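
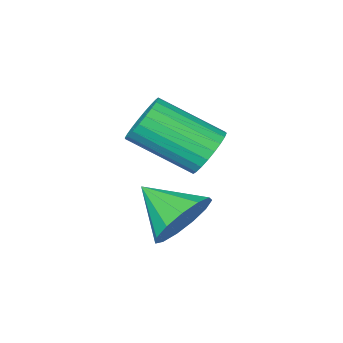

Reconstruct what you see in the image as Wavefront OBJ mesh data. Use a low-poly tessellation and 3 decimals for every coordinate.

v -4.402 1.171 3.372
v -4.01 1.652 3.527
v -3.046 0.591 4.383
v -3.438 0.109 4.228
v -4.172 1.658 3.717
v -3.208 0.597 4.573
v -4.369 1.59 3.854
v -3.405 0.528 4.711
v -4.571 1.458 3.918
v -3.607 0.396 4.774
v -4.747 1.282 3.899
v -3.784 0.221 4.755
v -4.871 1.09 3.799
v -3.907 0.028 4.656
v -4.924 0.909 3.635
v -3.96 -0.152 4.491
v -4.896 0.769 3.43
v -3.933 -0.293 4.286
v -4.794 0.689 3.217
v -3.83 -0.372 4.073
v -4.632 0.683 3.027
v -3.668 -0.378 3.883
v -4.435 0.752 2.889
v -3.471 -0.31 3.746
v -4.233 0.884 2.826
v -3.269 -0.178 3.682
v -4.056 1.059 2.845
v -3.093 -0.002 3.701
v -3.933 1.252 2.944
v -2.969 0.19 3.801
v -3.88 1.432 3.109
v -2.916 0.371 3.965
v -3.907 1.573 3.314
v -2.944 0.511 4.17
v -3.334 1.762 2.018
v -2.986 2.207 2.598
v -3.006 0.718 2.622
v -3.419 2.145 2.726
v -3.826 1.961 2.63
v -4.076 1.714 2.339
v -4.091 1.482 1.946
v -3.866 1.339 1.576
v -3.472 1.33 1.346
v -3.034 1.458 1.33
v -2.691 1.683 1.531
v -2.553 1.932 1.888
v -2.663 2.128 2.285
f 2 1 5
f 2 5 3
f 3 5 6
f 3 6 4
f 5 1 7
f 5 7 6
f 6 7 8
f 6 8 4
f 7 1 9
f 7 9 8
f 8 9 10
f 8 10 4
f 9 1 11
f 9 11 10
f 10 11 12
f 10 12 4
f 11 1 13
f 11 13 12
f 12 13 14
f 12 14 4
f 13 1 15
f 13 15 14
f 14 15 16
f 14 16 4
f 15 1 17
f 15 17 16
f 16 17 18
f 16 18 4
f 17 1 19
f 17 19 18
f 18 19 20
f 18 20 4
f 19 1 21
f 19 21 20
f 20 21 22
f 20 22 4
f 21 1 23
f 21 23 22
f 22 23 24
f 22 24 4
f 23 1 25
f 23 25 24
f 24 25 26
f 24 26 4
f 25 1 27
f 25 27 26
f 26 27 28
f 26 28 4
f 27 1 29
f 27 29 28
f 28 29 30
f 28 30 4
f 29 1 31
f 29 31 30
f 30 31 32
f 30 32 4
f 31 1 33
f 31 33 32
f 32 33 34
f 32 34 4
f 33 1 2
f 33 2 34
f 34 2 3
f 34 3 4
f 36 35 38
f 36 38 37
f 38 35 39
f 38 39 37
f 39 35 40
f 39 40 37
f 40 35 41
f 40 41 37
f 41 35 42
f 41 42 37
f 42 35 43
f 42 43 37
f 43 35 44
f 43 44 37
f 44 35 45
f 44 45 37
f 45 35 46
f 45 46 37
f 46 35 47
f 46 47 37
f 47 35 36
f 47 36 37



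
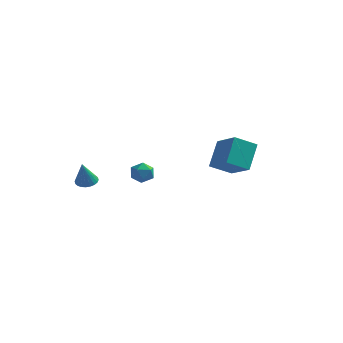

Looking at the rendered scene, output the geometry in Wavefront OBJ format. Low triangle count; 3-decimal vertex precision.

v 4.096 -0.327 2.058
v 4.034 0.785 3.408
v 2.743 0.547 1.276
v 2.681 1.659 2.627
v 4.979 0.481 1.433
v 4.917 1.593 2.784
v 3.626 1.355 0.652
v 3.564 2.467 2.002
v -2.971 -1.842 0.128
v -2.362 -1.825 0.099
v -2.889 -2.438 1.492
v -2.41 -1.612 0.195
v -2.543 -1.435 0.281
v -2.742 -1.319 0.343
v -2.975 -1.283 0.373
v -3.208 -1.332 0.366
v -3.405 -1.459 0.322
v -3.535 -1.644 0.249
v -3.58 -1.859 0.158
v -3.532 -2.072 0.062
v -3.399 -2.249 -0.024
v -3.201 -2.365 -0.086
v -2.967 -2.401 -0.116
v -2.734 -2.352 -0.109
v -2.538 -2.225 -0.065
v -2.407 -2.04 0.008
v -3.284 3.93 -1.575
v -2.666 4.343 -1.638
v -2.714 3.197 -0.802
v -2.096 3.61 -0.865
v -2.697 3.888 -0.52
v -3.049 4.341 -0.997
v -2.331 3.199 -1.443
v -2.683 3.652 -1.92
v -2.077 3.892 -1.556
v -2.303 4.317 -0.986
v -3.077 3.223 -1.454
v -3.303 3.648 -0.884
f 2 4 1
f 5 2 1
f 1 4 3
f 3 5 1
f 2 8 4
f 6 2 5
f 6 8 2
f 4 8 3
f 7 5 3
f 3 8 7
f 7 6 5
f 8 6 7
f 10 9 12
f 10 12 11
f 12 9 13
f 12 13 11
f 13 9 14
f 13 14 11
f 14 9 15
f 14 15 11
f 15 9 16
f 15 16 11
f 16 9 17
f 16 17 11
f 17 9 18
f 17 18 11
f 18 9 19
f 18 19 11
f 19 9 20
f 19 20 11
f 20 9 21
f 20 21 11
f 21 9 22
f 21 22 11
f 22 9 23
f 22 23 11
f 23 9 24
f 23 24 11
f 24 9 25
f 24 25 11
f 25 9 26
f 25 26 11
f 26 9 10
f 26 10 11
f 27 38 32
f 27 32 28
f 27 28 34
f 27 34 37
f 27 37 38
f 28 32 36
f 32 38 31
f 38 37 29
f 37 34 33
f 34 28 35
f 30 36 31
f 30 31 29
f 30 29 33
f 30 33 35
f 30 35 36
f 31 36 32
f 29 31 38
f 33 29 37
f 35 33 34
f 36 35 28



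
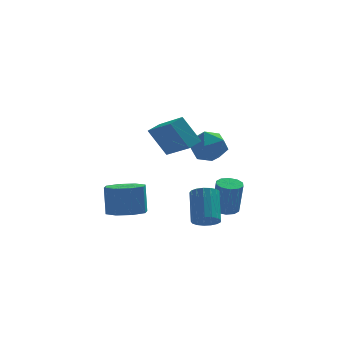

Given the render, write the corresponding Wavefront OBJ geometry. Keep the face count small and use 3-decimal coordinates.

v 2.003 0.928 -4.908
v 2.385 0.321 -5.042
v 2.559 0.004 -3.105
v 2.177 0.612 -2.972
v 2.676 0.665 -5.012
v 2.85 0.348 -3.075
v 2.71 1.109 -4.942
v 2.883 0.793 -3.005
v 2.473 1.485 -4.86
v 2.647 1.168 -2.923
v 2.057 1.647 -4.796
v 2.231 1.331 -2.859
v 1.621 1.536 -4.775
v 1.795 1.219 -2.838
v 1.33 1.192 -4.805
v 1.504 0.875 -2.868
v 1.297 0.747 -4.875
v 1.47 0.431 -2.938
v 1.533 0.372 -4.957
v 1.707 0.055 -3.02
v 1.949 0.209 -5.021
v 2.123 -0.107 -3.084
v 0.656 -2.27 -4.405
v 1.384 -2.442 -4.27
v 1.452 -1.022 -2.821
v 0.724 -0.85 -2.955
v 1.402 -2.183 -4.525
v 1.469 -0.763 -3.075
v 1.248 -1.943 -4.752
v 1.316 -0.524 -3.302
v 0.959 -1.779 -4.9
v 1.027 -0.359 -3.45
v 0.601 -1.727 -4.934
v 0.668 -0.307 -3.484
v 0.255 -1.799 -4.847
v 0.323 -0.38 -3.397
v 0.001 -1.979 -4.659
v 0.069 -0.56 -3.209
v -0.102 -2.226 -4.412
v -0.035 -0.807 -2.963
v -0.032 -2.483 -4.164
v 0.035 -1.063 -2.715
v 0.195 -2.691 -3.971
v 0.263 -1.271 -2.522
v 0.529 -2.802 -3.878
v 0.596 -1.383 -2.428
v 0.891 -2.792 -3.905
v 0.959 -1.372 -2.455
v 1.2 -2.662 -4.046
v 1.267 -1.242 -2.597
v -3.362 -3.042 -3.312
v -2.783 -2.173 -3.496
v -2.839 -1.789 -1.851
v -3.418 -2.658 -1.668
v -3.58 -2.034 -3.555
v -3.636 -1.649 -1.911
v -4.25 -2.485 -3.473
v -4.305 -2.1 -1.828
v -4.399 -3.262 -3.296
v -4.454 -2.878 -1.651
v -3.941 -3.911 -3.129
v -3.997 -3.527 -1.484
v -3.144 -4.051 -3.069
v -3.2 -3.666 -1.425
v -2.475 -3.6 -3.152
v -2.53 -3.215 -1.507
v -2.326 -2.822 -3.329
v -2.381 -2.438 -1.684
v -0.412 -4.759 1.605
v -1.294 -4.381 3.104
v -1.406 -3.308 0.654
v -2.288 -2.93 2.153
v 0.208 -4.19 1.827
v -0.674 -3.812 3.326
v -0.786 -2.739 0.876
v -1.668 -2.361 2.375
v 0.302 -1.413 1.219
v 1.358 -1.676 1.406
v 0.142 -2.824 0.134
v 1.198 -3.087 0.321
v 0.452 -3.191 1.128
v 0.551 -2.32 1.799
v 0.949 -2.18 -0.259
v 1.048 -1.309 0.412
v 1.758 -2.15 0.493
v 1.451 -2.775 1.35
v 0.049 -1.725 0.19
v -0.258 -2.35 1.047
f 2 1 5
f 2 5 3
f 3 5 6
f 3 6 4
f 5 1 7
f 5 7 6
f 6 7 8
f 6 8 4
f 7 1 9
f 7 9 8
f 8 9 10
f 8 10 4
f 9 1 11
f 9 11 10
f 10 11 12
f 10 12 4
f 11 1 13
f 11 13 12
f 12 13 14
f 12 14 4
f 13 1 15
f 13 15 14
f 14 15 16
f 14 16 4
f 15 1 17
f 15 17 16
f 16 17 18
f 16 18 4
f 17 1 19
f 17 19 18
f 18 19 20
f 18 20 4
f 19 1 21
f 19 21 20
f 20 21 22
f 20 22 4
f 21 1 2
f 21 2 22
f 22 2 3
f 22 3 4
f 24 23 27
f 24 27 25
f 25 27 28
f 25 28 26
f 27 23 29
f 27 29 28
f 28 29 30
f 28 30 26
f 29 23 31
f 29 31 30
f 30 31 32
f 30 32 26
f 31 23 33
f 31 33 32
f 32 33 34
f 32 34 26
f 33 23 35
f 33 35 34
f 34 35 36
f 34 36 26
f 35 23 37
f 35 37 36
f 36 37 38
f 36 38 26
f 37 23 39
f 37 39 38
f 38 39 40
f 38 40 26
f 39 23 41
f 39 41 40
f 40 41 42
f 40 42 26
f 41 23 43
f 41 43 42
f 42 43 44
f 42 44 26
f 43 23 45
f 43 45 44
f 44 45 46
f 44 46 26
f 45 23 47
f 45 47 46
f 46 47 48
f 46 48 26
f 47 23 49
f 47 49 48
f 48 49 50
f 48 50 26
f 49 23 24
f 49 24 50
f 50 24 25
f 50 25 26
f 52 51 55
f 52 55 53
f 53 55 56
f 53 56 54
f 55 51 57
f 55 57 56
f 56 57 58
f 56 58 54
f 57 51 59
f 57 59 58
f 58 59 60
f 58 60 54
f 59 51 61
f 59 61 60
f 60 61 62
f 60 62 54
f 61 51 63
f 61 63 62
f 62 63 64
f 62 64 54
f 63 51 65
f 63 65 64
f 64 65 66
f 64 66 54
f 65 51 67
f 65 67 66
f 66 67 68
f 66 68 54
f 67 51 52
f 67 52 68
f 68 52 53
f 68 53 54
f 70 72 69
f 73 70 69
f 69 72 71
f 71 73 69
f 70 76 72
f 74 70 73
f 74 76 70
f 72 76 71
f 75 73 71
f 71 76 75
f 75 74 73
f 76 74 75
f 77 88 82
f 77 82 78
f 77 78 84
f 77 84 87
f 77 87 88
f 78 82 86
f 82 88 81
f 88 87 79
f 87 84 83
f 84 78 85
f 80 86 81
f 80 81 79
f 80 79 83
f 80 83 85
f 80 85 86
f 81 86 82
f 79 81 88
f 83 79 87
f 85 83 84
f 86 85 78



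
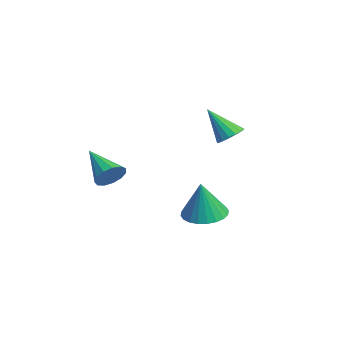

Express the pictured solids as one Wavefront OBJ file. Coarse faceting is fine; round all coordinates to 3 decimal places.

v -0.276 3.347 0.419
v 0.148 3.653 0.789
v -0.824 2.533 1.721
v -0.1 3.833 0.797
v -0.388 3.901 0.719
v -0.651 3.843 0.571
v -0.827 3.671 0.389
v -0.877 3.424 0.214
v -0.789 3.16 0.086
v -0.584 2.939 0.034
v -0.308 2.811 0.071
v -0.025 2.806 0.187
v 0.201 2.925 0.356
v 0.318 3.14 0.54
v 0.298 3.403 0.696
v 3.089 1.478 -2.213
v 3.802 2.025 -2.265
v 3.391 1.242 -0.567
v 3.546 2.253 -2.186
v 3.221 2.362 -2.111
v 2.876 2.337 -2.051
v 2.563 2.181 -2.016
v 2.331 1.918 -2.011
v 2.214 1.588 -2.037
v 2.23 1.241 -2.089
v 2.377 0.93 -2.161
v 2.632 0.703 -2.24
v 2.957 0.593 -2.315
v 3.302 0.619 -2.375
v 3.615 0.774 -2.41
v 3.848 1.037 -2.415
v 3.965 1.367 -2.389
v 3.949 1.714 -2.337
v 1.631 -1.778 -0.579
v 2.047 -2.119 -0.163
v 0.289 -2.342 0.299
v 2.001 -1.772 -0.009
v 1.839 -1.426 -0.035
v 1.61 -1.192 -0.234
v 1.388 -1.144 -0.543
v 1.243 -1.297 -0.863
v 1.221 -1.603 -1.093
v 1.33 -1.964 -1.159
v 1.534 -2.266 -1.042
v 1.769 -2.413 -0.777
v 1.96 -2.359 -0.449
f 2 1 4
f 2 4 3
f 4 1 5
f 4 5 3
f 5 1 6
f 5 6 3
f 6 1 7
f 6 7 3
f 7 1 8
f 7 8 3
f 8 1 9
f 8 9 3
f 9 1 10
f 9 10 3
f 10 1 11
f 10 11 3
f 11 1 12
f 11 12 3
f 12 1 13
f 12 13 3
f 13 1 14
f 13 14 3
f 14 1 15
f 14 15 3
f 15 1 2
f 15 2 3
f 17 16 19
f 17 19 18
f 19 16 20
f 19 20 18
f 20 16 21
f 20 21 18
f 21 16 22
f 21 22 18
f 22 16 23
f 22 23 18
f 23 16 24
f 23 24 18
f 24 16 25
f 24 25 18
f 25 16 26
f 25 26 18
f 26 16 27
f 26 27 18
f 27 16 28
f 27 28 18
f 28 16 29
f 28 29 18
f 29 16 30
f 29 30 18
f 30 16 31
f 30 31 18
f 31 16 32
f 31 32 18
f 32 16 33
f 32 33 18
f 33 16 17
f 33 17 18
f 35 34 37
f 35 37 36
f 37 34 38
f 37 38 36
f 38 34 39
f 38 39 36
f 39 34 40
f 39 40 36
f 40 34 41
f 40 41 36
f 41 34 42
f 41 42 36
f 42 34 43
f 42 43 36
f 43 34 44
f 43 44 36
f 44 34 45
f 44 45 36
f 45 34 46
f 45 46 36
f 46 34 35
f 46 35 36



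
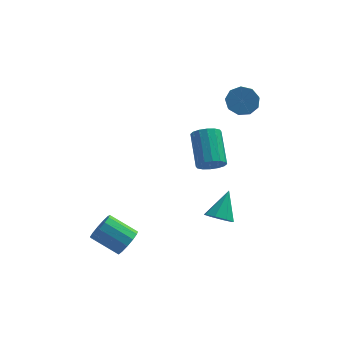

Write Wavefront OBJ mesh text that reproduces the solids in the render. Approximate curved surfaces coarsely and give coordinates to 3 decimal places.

v 1.403 -0.41 -0.034
v 1.947 -0.501 0.227
v 1.721 0.82 1.155
v 1.177 0.91 0.894
v 2.005 -0.316 -0.022
v 1.78 1.005 0.906
v 1.902 -0.156 -0.275
v 1.677 1.165 0.654
v 1.666 -0.064 -0.462
v 1.44 1.256 0.466
v 1.359 -0.065 -0.535
v 1.133 1.255 0.393
v 1.063 -0.159 -0.474
v 0.838 1.162 0.454
v 0.859 -0.32 -0.295
v 0.633 1.001 0.633
v 0.8 -0.505 -0.046
v 0.575 0.816 0.882
v 0.903 -0.665 0.206
v 0.678 0.656 1.135
v 1.14 -0.756 0.394
v 0.914 0.564 1.322
v 1.447 -0.755 0.467
v 1.221 0.565 1.395
v 1.742 -0.662 0.406
v 1.517 0.659 1.334
v 1.712 -0.534 -3.129
v 2.012 -0.999 -2.829
v 2.108 0.354 -2.151
v 2.294 -0.773 -3.148
v 2.235 -0.407 -3.457
v 1.869 -0.116 -3.573
v 1.411 -0.069 -3.43
v 1.129 -0.295 -3.11
v 1.189 -0.661 -2.802
v 1.554 -0.953 -2.686
v 2.644 2.842 1.392
v 3.259 2.643 1.181
v 3.211 1.799 1.837
v 2.596 1.998 2.048
v 3.301 2.926 1.548
v 3.252 2.082 2.204
v 3.035 3.169 1.842
v 2.986 2.325 2.498
v 2.586 3.26 1.925
v 2.538 2.416 2.581
v 2.165 3.155 1.759
v 2.116 2.311 2.415
v 1.968 2.903 1.421
v 1.919 2.059 2.077
v 2.087 2.623 1.069
v 2.039 1.779 1.725
v 2.467 2.445 0.869
v 2.419 1.601 1.525
v 2.93 2.453 0.913
v 2.882 1.609 1.569
v -1.786 -2.105 -3.38
v -1.436 -2.11 -2.832
v -2.524 -1.761 -2.133
v -2.874 -1.755 -2.68
v -1.413 -1.77 -2.966
v -2.501 -1.421 -2.267
v -1.508 -1.536 -3.231
v -2.597 -1.187 -2.532
v -1.692 -1.483 -3.544
v -2.78 -1.134 -2.844
v -1.905 -1.627 -3.804
v -2.994 -1.278 -3.105
v -2.081 -1.923 -3.93
v -3.169 -1.574 -3.23
v -2.163 -2.276 -3.881
v -3.251 -1.927 -3.181
v -2.125 -2.575 -3.672
v -3.213 -2.226 -2.973
v -1.98 -2.725 -3.371
v -3.068 -2.376 -2.672
v -1.773 -2.678 -3.073
v -2.861 -2.328 -2.374
v -1.57 -2.448 -2.872
v -2.658 -2.099 -2.173
f 2 1 5
f 2 5 3
f 3 5 6
f 3 6 4
f 5 1 7
f 5 7 6
f 6 7 8
f 6 8 4
f 7 1 9
f 7 9 8
f 8 9 10
f 8 10 4
f 9 1 11
f 9 11 10
f 10 11 12
f 10 12 4
f 11 1 13
f 11 13 12
f 12 13 14
f 12 14 4
f 13 1 15
f 13 15 14
f 14 15 16
f 14 16 4
f 15 1 17
f 15 17 16
f 16 17 18
f 16 18 4
f 17 1 19
f 17 19 18
f 18 19 20
f 18 20 4
f 19 1 21
f 19 21 20
f 20 21 22
f 20 22 4
f 21 1 23
f 21 23 22
f 22 23 24
f 22 24 4
f 23 1 25
f 23 25 24
f 24 25 26
f 24 26 4
f 25 1 2
f 25 2 26
f 26 2 3
f 26 3 4
f 28 27 30
f 28 30 29
f 30 27 31
f 30 31 29
f 31 27 32
f 31 32 29
f 32 27 33
f 32 33 29
f 33 27 34
f 33 34 29
f 34 27 35
f 34 35 29
f 35 27 36
f 35 36 29
f 36 27 28
f 36 28 29
f 38 37 41
f 38 41 39
f 39 41 42
f 39 42 40
f 41 37 43
f 41 43 42
f 42 43 44
f 42 44 40
f 43 37 45
f 43 45 44
f 44 45 46
f 44 46 40
f 45 37 47
f 45 47 46
f 46 47 48
f 46 48 40
f 47 37 49
f 47 49 48
f 48 49 50
f 48 50 40
f 49 37 51
f 49 51 50
f 50 51 52
f 50 52 40
f 51 37 53
f 51 53 52
f 52 53 54
f 52 54 40
f 53 37 55
f 53 55 54
f 54 55 56
f 54 56 40
f 55 37 38
f 55 38 56
f 56 38 39
f 56 39 40
f 58 57 61
f 58 61 59
f 59 61 62
f 59 62 60
f 61 57 63
f 61 63 62
f 62 63 64
f 62 64 60
f 63 57 65
f 63 65 64
f 64 65 66
f 64 66 60
f 65 57 67
f 65 67 66
f 66 67 68
f 66 68 60
f 67 57 69
f 67 69 68
f 68 69 70
f 68 70 60
f 69 57 71
f 69 71 70
f 70 71 72
f 70 72 60
f 71 57 73
f 71 73 72
f 72 73 74
f 72 74 60
f 73 57 75
f 73 75 74
f 74 75 76
f 74 76 60
f 75 57 77
f 75 77 76
f 76 77 78
f 76 78 60
f 77 57 79
f 77 79 78
f 78 79 80
f 78 80 60
f 79 57 58
f 79 58 80
f 80 58 59
f 80 59 60



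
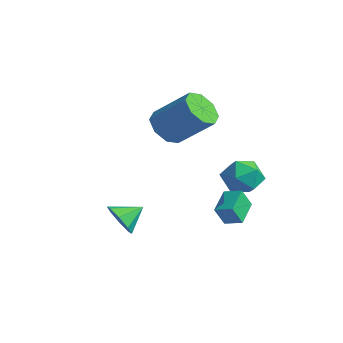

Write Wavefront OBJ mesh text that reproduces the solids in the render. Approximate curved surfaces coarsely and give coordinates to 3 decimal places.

v 0.559 1.218 -1.05
v 1.184 1.33 -1.834
v 0.236 -0.31 -1.526
v 0.861 -0.198 -2.31
v 1.23 -0.235 -1.371
v 1.43 0.71 -1.077
v -0.01 0.31 -2.283
v 0.19 1.255 -1.989
v 0.833 0.769 -2.596
v 1.599 0.432 -2.033
v -0.179 0.588 -1.327
v 0.587 0.251 -0.764
v -0.974 -4.421 -3.487
v -0.401 -4.819 -2.967
v -0.766 -3.399 -2.933
v -0.119 -4.577 -3.52
v -0.338 -4.244 -4.053
v -0.929 -4.014 -4.254
v -1.547 -4.022 -4.006
v -1.829 -4.264 -3.454
v -1.611 -4.597 -2.921
v -1.019 -4.828 -2.719
v 1.869 -1.252 -3.423
v 1.83 -1.737 -2.526
v 1.187 -0.277 -2.926
v 1.147 -0.761 -2.029
v 2.573 -0.879 -3.191
v 2.533 -1.363 -2.294
v 1.89 0.097 -2.694
v 1.851 -0.388 -1.797
v -3.526 -0.36 -0.139
v -2.78 -0.84 -0.579
v -1.388 0.04 0.819
v -2.134 0.52 1.259
v -2.906 -0.157 -0.884
v -1.514 0.722 0.514
v -3.395 0.407 -0.752
v -2.003 1.286 0.646
v -3.96 0.522 -0.261
v -2.568 1.401 1.137
v -4.272 0.12 0.301
v -2.88 1 1.699
v -4.146 -0.562 0.606
v -2.754 0.317 2.004
v -3.657 -1.126 0.474
v -2.265 -0.247 1.872
v -3.092 -1.241 -0.017
v -1.7 -0.362 1.381
f 1 12 6
f 1 6 2
f 1 2 8
f 1 8 11
f 1 11 12
f 2 6 10
f 6 12 5
f 12 11 3
f 11 8 7
f 8 2 9
f 4 10 5
f 4 5 3
f 4 3 7
f 4 7 9
f 4 9 10
f 5 10 6
f 3 5 12
f 7 3 11
f 9 7 8
f 10 9 2
f 14 13 16
f 14 16 15
f 16 13 17
f 16 17 15
f 17 13 18
f 17 18 15
f 18 13 19
f 18 19 15
f 19 13 20
f 19 20 15
f 20 13 21
f 20 21 15
f 21 13 22
f 21 22 15
f 22 13 14
f 22 14 15
f 24 26 23
f 27 24 23
f 23 26 25
f 25 27 23
f 24 30 26
f 28 24 27
f 28 30 24
f 26 30 25
f 29 27 25
f 25 30 29
f 29 28 27
f 30 28 29
f 32 31 35
f 32 35 33
f 33 35 36
f 33 36 34
f 35 31 37
f 35 37 36
f 36 37 38
f 36 38 34
f 37 31 39
f 37 39 38
f 38 39 40
f 38 40 34
f 39 31 41
f 39 41 40
f 40 41 42
f 40 42 34
f 41 31 43
f 41 43 42
f 42 43 44
f 42 44 34
f 43 31 45
f 43 45 44
f 44 45 46
f 44 46 34
f 45 31 47
f 45 47 46
f 46 47 48
f 46 48 34
f 47 31 32
f 47 32 48
f 48 32 33
f 48 33 34



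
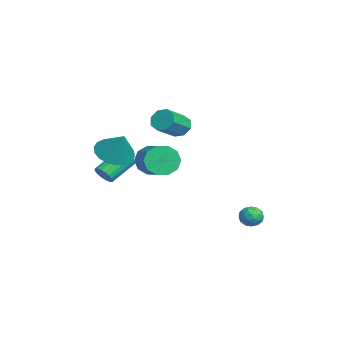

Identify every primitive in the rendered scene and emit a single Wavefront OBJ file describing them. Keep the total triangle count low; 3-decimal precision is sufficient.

v 2.029 -2.843 2.883
v 2.743 -2.382 2.301
v 2.811 -2.417 4.177
v 2.439 -2.047 2.374
v 2.054 -1.869 2.548
v 1.664 -1.884 2.788
v 1.347 -2.089 3.048
v 1.164 -2.443 3.274
v 1.153 -2.877 3.423
v 1.316 -3.303 3.466
v 1.619 -3.639 3.392
v 2.005 -3.816 3.218
v 2.395 -3.801 2.978
v 2.712 -3.596 2.719
v 2.895 -3.242 2.492
v 2.906 -2.809 2.343
v -1.771 0.678 3.139
v -1.52 0.418 2.516
v -0.518 -0.537 3.319
v -0.769 -0.278 3.941
v -1.238 0.859 2.689
v -0.236 -0.096 3.492
v -1.269 1.194 3.126
v -0.267 0.238 3.929
v -1.594 1.226 3.57
v -0.592 0.271 4.373
v -2.022 0.937 3.761
v -1.02 -0.018 4.564
v -2.304 0.496 3.588
v -1.302 -0.459 4.391
v -2.273 0.162 3.151
v -1.271 -0.794 3.954
v -1.948 0.129 2.707
v -0.946 -0.826 3.51
v -1.256 -0.706 1.025
v -0.894 -1.028 0.197
v 0.658 -0.696 0.746
v 0.296 -0.374 1.575
v -0.998 -0.446 0.138
v 0.555 -0.115 0.687
v -1.2 0.036 0.418
v 0.353 0.367 0.968
v -1.424 0.235 0.931
v 0.129 0.566 1.48
v -1.583 0.074 1.479
v -0.031 0.406 2.028
v -1.618 -0.384 1.854
v -0.066 -0.052 2.403
v -1.515 -0.965 1.913
v 0.038 -0.634 2.462
v -1.313 -1.447 1.632
v 0.24 -1.116 2.182
v -1.089 -1.646 1.12
v 0.464 -1.315 1.669
v -0.929 -1.486 0.572
v 0.623 -1.154 1.121
v 0.676 -3.281 0.834
v 1.151 -2.919 0.776
v 0.359 -1.737 1.669
v -0.116 -2.099 1.726
v 1.003 -2.857 0.563
v 0.211 -1.675 1.455
v 0.791 -2.879 0.403
v -0.002 -1.697 1.295
v 0.555 -2.981 0.329
v -0.237 -1.799 1.221
v 0.344 -3.142 0.354
v -0.449 -1.96 1.246
v 0.198 -3.331 0.475
v -0.594 -2.148 1.367
v 0.147 -3.51 0.667
v -0.645 -2.327 1.559
v 0.201 -3.643 0.891
v -0.591 -2.461 1.784
v 0.349 -3.705 1.105
v -0.443 -2.523 1.997
v 0.562 -3.683 1.265
v -0.231 -2.501 2.157
v 0.797 -3.581 1.339
v 0.005 -2.399 2.231
v 1.009 -3.42 1.314
v 0.216 -2.238 2.206
v 1.154 -3.232 1.193
v 0.362 -2.049 2.085
v 1.205 -3.053 1.001
v 0.413 -1.87 1.893
v 1.371 3.707 -1.811
v 1.745 4.005 -2.269
v 2.235 3.575 -1.191
v 2.609 3.873 -1.649
v 2.163 4.223 -1.306
v 1.629 4.305 -1.69
v 2.351 3.275 -1.77
v 1.817 3.357 -2.154
v 2.351 3.738 -2.244
v 2.235 4.324 -1.957
v 1.745 3.256 -1.503
v 1.629 3.842 -1.216
v 1.482 3.868 -2.095
v 2.498 3.712 -1.365
v 2.236 3.918 -1.164
v 2.456 4.093 -1.433
v 1.414 4.044 -1.754
v 1.634 4.219 -2.023
v 1.88 4.347 -1.457
v 2.346 3.361 -1.437
v 2.566 3.536 -1.706
v 1.524 3.487 -2.027
v 1.744 3.662 -2.296
v 2.1 3.233 -2.003
v 2.058 3.886 -2.349
v 2.566 3.808 -1.984
v 2.414 3.457 -2.056
v 2.1 3.505 -2.281
v 1.99 4.231 -2.18
v 2.498 4.153 -1.816
v 2.236 4.358 -1.614
v 1.922 4.407 -1.84
v 2.346 4.073 -2.165
v 1.482 3.427 -1.644
v 1.99 3.349 -1.28
v 2.058 3.173 -1.62
v 1.744 3.222 -1.846
v 1.414 3.772 -1.476
v 1.922 3.694 -1.111
v 1.88 4.075 -1.179
v 1.566 4.123 -1.404
v 1.634 3.507 -1.295
f 2 1 4
f 2 4 3
f 4 1 5
f 4 5 3
f 5 1 6
f 5 6 3
f 6 1 7
f 6 7 3
f 7 1 8
f 7 8 3
f 8 1 9
f 8 9 3
f 9 1 10
f 9 10 3
f 10 1 11
f 10 11 3
f 11 1 12
f 11 12 3
f 12 1 13
f 12 13 3
f 13 1 14
f 13 14 3
f 14 1 15
f 14 15 3
f 15 1 16
f 15 16 3
f 16 1 2
f 16 2 3
f 18 17 21
f 18 21 19
f 19 21 22
f 19 22 20
f 21 17 23
f 21 23 22
f 22 23 24
f 22 24 20
f 23 17 25
f 23 25 24
f 24 25 26
f 24 26 20
f 25 17 27
f 25 27 26
f 26 27 28
f 26 28 20
f 27 17 29
f 27 29 28
f 28 29 30
f 28 30 20
f 29 17 31
f 29 31 30
f 30 31 32
f 30 32 20
f 31 17 33
f 31 33 32
f 32 33 34
f 32 34 20
f 33 17 18
f 33 18 34
f 34 18 19
f 34 19 20
f 36 35 39
f 36 39 37
f 37 39 40
f 37 40 38
f 39 35 41
f 39 41 40
f 40 41 42
f 40 42 38
f 41 35 43
f 41 43 42
f 42 43 44
f 42 44 38
f 43 35 45
f 43 45 44
f 44 45 46
f 44 46 38
f 45 35 47
f 45 47 46
f 46 47 48
f 46 48 38
f 47 35 49
f 47 49 48
f 48 49 50
f 48 50 38
f 49 35 51
f 49 51 50
f 50 51 52
f 50 52 38
f 51 35 53
f 51 53 52
f 52 53 54
f 52 54 38
f 53 35 55
f 53 55 54
f 54 55 56
f 54 56 38
f 55 35 36
f 55 36 56
f 56 36 37
f 56 37 38
f 58 57 61
f 58 61 59
f 59 61 62
f 59 62 60
f 61 57 63
f 61 63 62
f 62 63 64
f 62 64 60
f 63 57 65
f 63 65 64
f 64 65 66
f 64 66 60
f 65 57 67
f 65 67 66
f 66 67 68
f 66 68 60
f 67 57 69
f 67 69 68
f 68 69 70
f 68 70 60
f 69 57 71
f 69 71 70
f 70 71 72
f 70 72 60
f 71 57 73
f 71 73 72
f 72 73 74
f 72 74 60
f 73 57 75
f 73 75 74
f 74 75 76
f 74 76 60
f 75 57 77
f 75 77 76
f 76 77 78
f 76 78 60
f 77 57 79
f 77 79 78
f 78 79 80
f 78 80 60
f 79 57 81
f 79 81 80
f 80 81 82
f 80 82 60
f 81 57 83
f 81 83 82
f 82 83 84
f 82 84 60
f 83 57 85
f 83 85 84
f 84 85 86
f 84 86 60
f 85 57 58
f 85 58 86
f 86 58 59
f 86 59 60
f 87 124 103
f 124 98 127
f 103 127 92
f 124 127 103
f 87 103 99
f 103 92 104
f 99 104 88
f 103 104 99
f 87 99 108
f 99 88 109
f 108 109 94
f 99 109 108
f 87 108 120
f 108 94 123
f 120 123 97
f 108 123 120
f 87 120 124
f 120 97 128
f 124 128 98
f 120 128 124
f 88 104 115
f 104 92 118
f 115 118 96
f 104 118 115
f 92 127 105
f 127 98 126
f 105 126 91
f 127 126 105
f 98 128 125
f 128 97 121
f 125 121 89
f 128 121 125
f 97 123 122
f 123 94 110
f 122 110 93
f 123 110 122
f 94 109 114
f 109 88 111
f 114 111 95
f 109 111 114
f 90 116 102
f 116 96 117
f 102 117 91
f 116 117 102
f 90 102 100
f 102 91 101
f 100 101 89
f 102 101 100
f 90 100 107
f 100 89 106
f 107 106 93
f 100 106 107
f 90 107 112
f 107 93 113
f 112 113 95
f 107 113 112
f 90 112 116
f 112 95 119
f 116 119 96
f 112 119 116
f 91 117 105
f 117 96 118
f 105 118 92
f 117 118 105
f 89 101 125
f 101 91 126
f 125 126 98
f 101 126 125
f 93 106 122
f 106 89 121
f 122 121 97
f 106 121 122
f 95 113 114
f 113 93 110
f 114 110 94
f 113 110 114
f 96 119 115
f 119 95 111
f 115 111 88
f 119 111 115



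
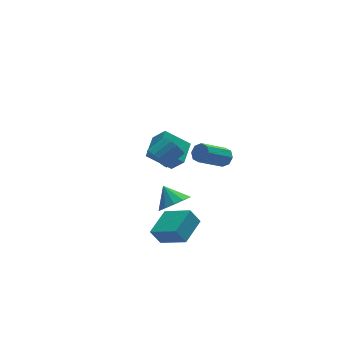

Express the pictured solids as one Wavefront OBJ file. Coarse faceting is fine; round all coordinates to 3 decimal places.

v -2.836 -2.771 -2.579
v -1.881 -4.262 -1.648
v -1.428 -1.582 -2.119
v -0.473 -3.072 -1.187
v -2.307 -3.028 -3.533
v -1.352 -4.518 -2.601
v -0.899 -1.838 -3.072
v 0.056 -3.329 -2.141
v -0.554 -0.985 -2.191
v 0.424 -0.574 -2.334
v -0.846 0.045 -1.229
v 0.065 -0.302 -2.735
v -0.49 -0.247 -2.963
v -1.066 -0.426 -2.946
v -1.479 -0.783 -2.689
v -1.598 -1.204 -2.275
v -1.385 -1.556 -1.833
v -0.909 -1.726 -1.505
v -0.32 -1.662 -1.395
v 0.195 -1.382 -1.538
v 0.472 -0.977 -1.888
v 2.672 -0.73 0.835
v 2.927 -0.338 1.315
v 1.222 -0.738 2.545
v 0.968 -1.13 2.065
v 2.629 -0.079 0.987
v 0.925 -0.479 2.217
v 2.357 -0.201 0.57
v 0.653 -0.601 1.8
v 2.27 -0.633 0.308
v 0.565 -1.033 1.538
v 2.418 -1.122 0.355
v 0.713 -1.522 1.585
v 2.715 -1.381 0.683
v 1.011 -1.781 1.913
v 2.987 -1.259 1.1
v 1.283 -1.659 2.33
v 3.075 -0.827 1.362
v 1.37 -1.227 2.592
v -0.335 3.994 -1.555
v 0.17 3.235 -0.546
v 0.657 5.299 -1.07
v 1.162 4.54 -0.061
v 1.078 3.36 -2.739
v 1.583 2.601 -1.73
v 2.07 4.665 -2.254
v 2.575 3.906 -1.245
v -1.564 -0.756 2.012
v -1.14 -0.998 1.353
v 0.067 -0.727 2.029
v -0.356 -0.484 2.688
v -1.193 -0.614 1.294
v 0.014 -0.343 1.97
v -1.331 -0.262 1.4
v -0.124 0.009 2.076
v -1.523 -0.023 1.645
v -0.316 0.248 2.322
v -1.724 0.048 1.975
v -0.516 0.319 2.651
v -1.888 -0.065 2.313
v -0.681 0.206 2.99
v -1.977 -0.337 2.582
v -0.77 -0.065 3.259
v -1.972 -0.704 2.721
v -0.765 -0.432 3.397
v -1.874 -1.083 2.697
v -0.667 -0.811 3.373
v -1.704 -1.387 2.516
v -0.497 -1.116 3.192
v -1.502 -1.547 2.22
v -0.295 -1.275 2.896
v -1.314 -1.525 1.876
v -0.107 -1.254 2.552
v -1.184 -1.327 1.563
v 0.024 -1.056 2.239
f 2 4 1
f 5 2 1
f 1 4 3
f 3 5 1
f 2 8 4
f 6 2 5
f 6 8 2
f 4 8 3
f 7 5 3
f 3 8 7
f 7 6 5
f 8 6 7
f 10 9 12
f 10 12 11
f 12 9 13
f 12 13 11
f 13 9 14
f 13 14 11
f 14 9 15
f 14 15 11
f 15 9 16
f 15 16 11
f 16 9 17
f 16 17 11
f 17 9 18
f 17 18 11
f 18 9 19
f 18 19 11
f 19 9 20
f 19 20 11
f 20 9 21
f 20 21 11
f 21 9 10
f 21 10 11
f 23 22 26
f 23 26 24
f 24 26 27
f 24 27 25
f 26 22 28
f 26 28 27
f 27 28 29
f 27 29 25
f 28 22 30
f 28 30 29
f 29 30 31
f 29 31 25
f 30 22 32
f 30 32 31
f 31 32 33
f 31 33 25
f 32 22 34
f 32 34 33
f 33 34 35
f 33 35 25
f 34 22 36
f 34 36 35
f 35 36 37
f 35 37 25
f 36 22 38
f 36 38 37
f 37 38 39
f 37 39 25
f 38 22 23
f 38 23 39
f 39 23 24
f 39 24 25
f 41 43 40
f 44 41 40
f 40 43 42
f 42 44 40
f 41 47 43
f 45 41 44
f 45 47 41
f 43 47 42
f 46 44 42
f 42 47 46
f 46 45 44
f 47 45 46
f 49 48 52
f 49 52 50
f 50 52 53
f 50 53 51
f 52 48 54
f 52 54 53
f 53 54 55
f 53 55 51
f 54 48 56
f 54 56 55
f 55 56 57
f 55 57 51
f 56 48 58
f 56 58 57
f 57 58 59
f 57 59 51
f 58 48 60
f 58 60 59
f 59 60 61
f 59 61 51
f 60 48 62
f 60 62 61
f 61 62 63
f 61 63 51
f 62 48 64
f 62 64 63
f 63 64 65
f 63 65 51
f 64 48 66
f 64 66 65
f 65 66 67
f 65 67 51
f 66 48 68
f 66 68 67
f 67 68 69
f 67 69 51
f 68 48 70
f 68 70 69
f 69 70 71
f 69 71 51
f 70 48 72
f 70 72 71
f 71 72 73
f 71 73 51
f 72 48 74
f 72 74 73
f 73 74 75
f 73 75 51
f 74 48 49
f 74 49 75
f 75 49 50
f 75 50 51



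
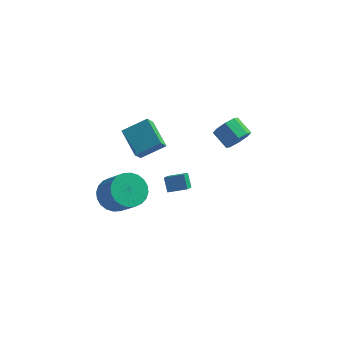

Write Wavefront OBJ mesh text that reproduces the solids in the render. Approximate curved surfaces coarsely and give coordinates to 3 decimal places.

v -2.755 -3.009 1.349
v -2.034 -3.363 0.642
v -1.044 -4.225 2.084
v -1.765 -3.871 2.791
v -1.87 -2.994 0.749
v -0.879 -3.856 2.191
v -1.84 -2.628 0.948
v -0.849 -3.49 2.389
v -1.949 -2.32 1.207
v -0.958 -3.182 2.648
v -2.181 -2.117 1.488
v -1.191 -2.979 2.93
v -2.501 -2.049 1.748
v -1.51 -2.911 3.19
v -2.859 -2.128 1.948
v -1.868 -2.99 3.389
v -3.202 -2.341 2.056
v -2.211 -3.203 3.497
v -3.476 -2.655 2.056
v -2.486 -3.517 3.498
v -3.641 -3.024 1.949
v -2.65 -3.886 3.391
v -3.671 -3.39 1.751
v -2.68 -4.252 3.192
v -3.562 -3.698 1.492
v -2.571 -4.56 2.933
v -3.329 -3.901 1.21
v -2.339 -4.763 2.652
v -3.01 -3.969 0.95
v -2.019 -4.831 2.392
v -2.652 -3.89 0.751
v -1.661 -4.752 2.192
v -2.309 -3.677 0.643
v -1.318 -4.539 2.084
v -0.451 -0.414 -0.564
v -0.753 0.138 0.149
v -0.375 0.358 -1.129
v -0.677 0.91 -0.417
v 0.617 -0.27 -0.223
v 0.315 0.282 0.489
v 0.693 0.502 -0.789
v 0.391 1.054 -0.076
v 3.154 1.108 3.282
v 3.618 1.103 3.97
v 2.771 1.747 4.546
v 2.306 1.752 3.858
v 3.742 1.602 3.596
v 2.895 2.246 4.172
v 3.522 1.811 3.038
v 2.675 2.455 3.614
v 3.086 1.608 2.623
v 2.239 2.252 3.199
v 2.689 1.113 2.594
v 1.842 1.757 3.17
v 2.565 0.614 2.968
v 1.718 1.258 3.544
v 2.785 0.405 3.526
v 1.938 1.049 4.102
v 3.221 0.608 3.941
v 2.374 1.252 4.517
v -2.495 2.242 -0.376
v -2.686 1.649 0.393
v -3.536 3.587 0.403
v -3.727 2.993 1.172
v -1.153 2.827 0.408
v -1.344 2.233 1.177
v -2.194 4.171 1.187
v -2.385 3.578 1.956
f 2 1 5
f 2 5 3
f 3 5 6
f 3 6 4
f 5 1 7
f 5 7 6
f 6 7 8
f 6 8 4
f 7 1 9
f 7 9 8
f 8 9 10
f 8 10 4
f 9 1 11
f 9 11 10
f 10 11 12
f 10 12 4
f 11 1 13
f 11 13 12
f 12 13 14
f 12 14 4
f 13 1 15
f 13 15 14
f 14 15 16
f 14 16 4
f 15 1 17
f 15 17 16
f 16 17 18
f 16 18 4
f 17 1 19
f 17 19 18
f 18 19 20
f 18 20 4
f 19 1 21
f 19 21 20
f 20 21 22
f 20 22 4
f 21 1 23
f 21 23 22
f 22 23 24
f 22 24 4
f 23 1 25
f 23 25 24
f 24 25 26
f 24 26 4
f 25 1 27
f 25 27 26
f 26 27 28
f 26 28 4
f 27 1 29
f 27 29 28
f 28 29 30
f 28 30 4
f 29 1 31
f 29 31 30
f 30 31 32
f 30 32 4
f 31 1 33
f 31 33 32
f 32 33 34
f 32 34 4
f 33 1 2
f 33 2 34
f 34 2 3
f 34 3 4
f 36 38 35
f 39 36 35
f 35 38 37
f 37 39 35
f 36 42 38
f 40 36 39
f 40 42 36
f 38 42 37
f 41 39 37
f 37 42 41
f 41 40 39
f 42 40 41
f 44 43 47
f 44 47 45
f 45 47 48
f 45 48 46
f 47 43 49
f 47 49 48
f 48 49 50
f 48 50 46
f 49 43 51
f 49 51 50
f 50 51 52
f 50 52 46
f 51 43 53
f 51 53 52
f 52 53 54
f 52 54 46
f 53 43 55
f 53 55 54
f 54 55 56
f 54 56 46
f 55 43 57
f 55 57 56
f 56 57 58
f 56 58 46
f 57 43 59
f 57 59 58
f 58 59 60
f 58 60 46
f 59 43 44
f 59 44 60
f 60 44 45
f 60 45 46
f 62 64 61
f 65 62 61
f 61 64 63
f 63 65 61
f 62 68 64
f 66 62 65
f 66 68 62
f 64 68 63
f 67 65 63
f 63 68 67
f 67 66 65
f 68 66 67



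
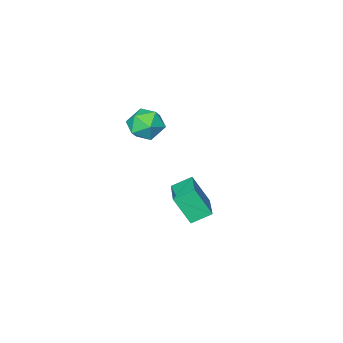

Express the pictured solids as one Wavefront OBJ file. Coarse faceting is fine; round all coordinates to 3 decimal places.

v -4.552 2.601 -3.758
v -4.053 1.8 -2.19
v -3.328 4.335 -3.261
v -2.829 3.534 -1.693
v -3.591 2.086 -4.327
v -3.092 1.285 -2.759
v -2.367 3.82 -3.83
v -1.868 3.019 -2.262
v -1.982 1.839 3.221
v -1.362 2.316 3.938
v -0.638 1.684 2.162
v -0.018 2.161 2.879
v -0.399 1.189 3.07
v -1.23 1.284 3.725
v -0.77 2.716 2.375
v -1.601 2.811 3.03
v -0.613 2.858 3.416
v -0.383 1.914 3.845
v -1.617 2.086 2.255
v -1.387 1.142 2.684
f 2 4 1
f 5 2 1
f 1 4 3
f 3 5 1
f 2 8 4
f 6 2 5
f 6 8 2
f 4 8 3
f 7 5 3
f 3 8 7
f 7 6 5
f 8 6 7
f 9 20 14
f 9 14 10
f 9 10 16
f 9 16 19
f 9 19 20
f 10 14 18
f 14 20 13
f 20 19 11
f 19 16 15
f 16 10 17
f 12 18 13
f 12 13 11
f 12 11 15
f 12 15 17
f 12 17 18
f 13 18 14
f 11 13 20
f 15 11 19
f 17 15 16
f 18 17 10



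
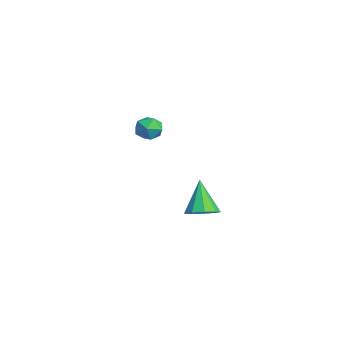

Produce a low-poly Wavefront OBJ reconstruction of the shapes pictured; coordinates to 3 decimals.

v -3.867 -0.645 1.753
v -3.011 -0.798 1.597
v -4.169 -2.002 1.423
v -3.313 -2.155 1.267
v -3.593 -2.006 2.092
v -3.406 -1.167 2.296
v -3.774 -1.633 0.724
v -3.587 -0.794 0.928
v -2.954 -1.408 0.962
v -2.841 -1.639 1.807
v -4.339 -1.161 1.213
v -4.226 -1.392 2.058
v 3.4 0.004 -1.505
v 4.047 0.56 -1.162
v 2.36 0.096 0.305
v 3.596 0.901 -1.438
v 3.053 0.822 -1.746
v 2.672 0.361 -1.941
v 2.632 -0.267 -1.933
v 2.951 -0.768 -1.724
v 3.48 -0.908 -1.414
v 3.972 -0.62 -1.146
v 4.196 -0.041 -1.046
f 1 12 6
f 1 6 2
f 1 2 8
f 1 8 11
f 1 11 12
f 2 6 10
f 6 12 5
f 12 11 3
f 11 8 7
f 8 2 9
f 4 10 5
f 4 5 3
f 4 3 7
f 4 7 9
f 4 9 10
f 5 10 6
f 3 5 12
f 7 3 11
f 9 7 8
f 10 9 2
f 14 13 16
f 14 16 15
f 16 13 17
f 16 17 15
f 17 13 18
f 17 18 15
f 18 13 19
f 18 19 15
f 19 13 20
f 19 20 15
f 20 13 21
f 20 21 15
f 21 13 22
f 21 22 15
f 22 13 23
f 22 23 15
f 23 13 14
f 23 14 15



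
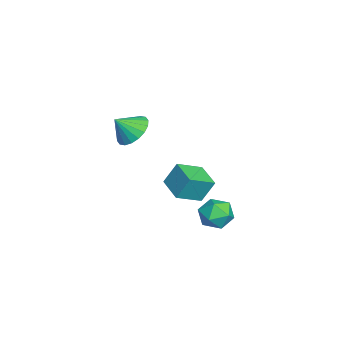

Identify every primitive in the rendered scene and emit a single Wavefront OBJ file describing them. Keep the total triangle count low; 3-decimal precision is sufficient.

v 3.679 -0.576 3.178
v 4.18 -1.202 2.455
v 3.961 -1.464 4.142
v 4.534 -0.918 2.613
v 4.718 -0.566 2.884
v 4.696 -0.216 3.212
v 4.473 0.063 3.534
v 4.093 0.215 3.786
v 3.631 0.21 3.917
v 3.178 0.05 3.902
v 2.824 -0.235 3.743
v 2.64 -0.587 3.473
v 2.661 -0.937 3.144
v 2.884 -1.215 2.822
v 3.265 -1.367 2.571
v 3.727 -1.363 2.44
v 0.418 2.156 -2.861
v 0.35 2.858 -1.526
v 1.855 2.865 -3.16
v 1.787 3.567 -1.825
v 1.213 0.853 -2.135
v 1.145 1.555 -0.8
v 2.65 1.562 -2.434
v 2.582 2.264 -1.099
v 1.864 3.995 -3.652
v 2.484 4.337 -2.861
v 3.116 2.943 -4.179
v 3.736 3.285 -3.388
v 2.88 2.695 -3.174
v 2.106 3.345 -2.848
v 3.494 3.935 -4.192
v 2.72 4.585 -3.866
v 3.492 4.3 -3.195
v 3.113 3.534 -2.566
v 2.487 3.746 -4.474
v 2.108 2.98 -3.845
f 2 1 4
f 2 4 3
f 4 1 5
f 4 5 3
f 5 1 6
f 5 6 3
f 6 1 7
f 6 7 3
f 7 1 8
f 7 8 3
f 8 1 9
f 8 9 3
f 9 1 10
f 9 10 3
f 10 1 11
f 10 11 3
f 11 1 12
f 11 12 3
f 12 1 13
f 12 13 3
f 13 1 14
f 13 14 3
f 14 1 15
f 14 15 3
f 15 1 16
f 15 16 3
f 16 1 2
f 16 2 3
f 18 20 17
f 21 18 17
f 17 20 19
f 19 21 17
f 18 24 20
f 22 18 21
f 22 24 18
f 20 24 19
f 23 21 19
f 19 24 23
f 23 22 21
f 24 22 23
f 25 36 30
f 25 30 26
f 25 26 32
f 25 32 35
f 25 35 36
f 26 30 34
f 30 36 29
f 36 35 27
f 35 32 31
f 32 26 33
f 28 34 29
f 28 29 27
f 28 27 31
f 28 31 33
f 28 33 34
f 29 34 30
f 27 29 36
f 31 27 35
f 33 31 32
f 34 33 26



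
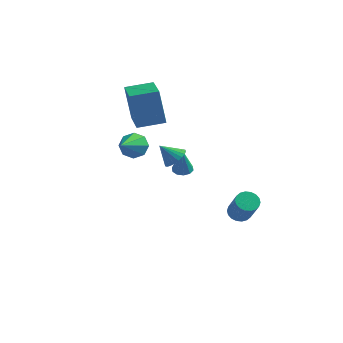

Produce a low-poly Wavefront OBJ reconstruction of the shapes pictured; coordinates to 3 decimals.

v -2.792 2.487 -0.708
v -2.32 2.826 -0.13
v -2.768 0.753 0.288
v -2.932 2.888 -0.007
v -3.463 2.715 -0.295
v -3.6 2.408 -0.825
v -3.264 2.148 -1.287
v -2.652 2.086 -1.41
v -2.122 2.259 -1.122
v -1.984 2.565 -0.592
v 0.861 -0.09 -0.157
v 1.333 -0.338 -0.243
v 0.959 -0.47 1.477
v 1.396 -0.018 -0.172
v 1.255 0.274 -0.096
v 0.964 0.428 -0.042
v 0.633 0.384 -0.033
v 0.39 0.159 -0.071
v 0.326 -0.161 -0.141
v 0.467 -0.454 -0.218
v 0.759 -0.608 -0.271
v 1.089 -0.563 -0.281
v -3.021 2.773 1.143
v -3.475 2.967 3.205
v -1.743 3.568 1.35
v -2.196 3.762 3.412
v -2.064 1.138 1.508
v -2.517 1.332 3.57
v -0.785 1.933 1.715
v -1.239 2.127 3.777
v 1.72 -3.332 2.683
v 2.188 -3.669 3.024
v 1 -3.528 3.477
v 2.223 -3.427 3.115
v 2.181 -3.17 3.14
v 2.07 -2.938 3.096
v 1.905 -2.766 2.989
v 1.711 -2.68 2.835
v 1.52 -2.694 2.658
v 1.358 -2.804 2.485
v 1.252 -2.995 2.342
v 1.217 -3.238 2.25
v 1.258 -3.495 2.225
v 1.37 -3.727 2.269
v 1.535 -3.899 2.376
v 1.728 -3.985 2.53
v 1.92 -3.971 2.707
v 2.082 -3.86 2.88
v 3.377 1.283 -3.535
v 3.958 1.305 -3.802
v 4.644 0.519 -2.372
v 4.063 0.497 -2.105
v 3.944 1.551 -3.66
v 4.63 0.766 -2.23
v 3.818 1.745 -3.493
v 4.504 0.959 -2.063
v 3.604 1.846 -3.334
v 4.29 1.061 -1.904
v 3.346 1.837 -3.216
v 4.032 1.051 -1.786
v 3.093 1.717 -3.16
v 3.779 0.931 -1.73
v 2.897 1.512 -3.179
v 3.583 0.726 -1.749
v 2.796 1.261 -3.268
v 3.482 0.475 -1.838
v 2.81 1.014 -3.41
v 3.496 0.229 -1.98
v 2.936 0.821 -3.577
v 3.622 0.035 -2.147
v 3.15 0.719 -3.736
v 3.836 -0.066 -2.306
v 3.408 0.729 -3.854
v 4.094 -0.057 -2.424
v 3.661 0.849 -3.91
v 4.347 0.063 -2.48
v 3.857 1.054 -3.891
v 4.543 0.268 -2.461
f 2 1 4
f 2 4 3
f 4 1 5
f 4 5 3
f 5 1 6
f 5 6 3
f 6 1 7
f 6 7 3
f 7 1 8
f 7 8 3
f 8 1 9
f 8 9 3
f 9 1 10
f 9 10 3
f 10 1 2
f 10 2 3
f 12 11 14
f 12 14 13
f 14 11 15
f 14 15 13
f 15 11 16
f 15 16 13
f 16 11 17
f 16 17 13
f 17 11 18
f 17 18 13
f 18 11 19
f 18 19 13
f 19 11 20
f 19 20 13
f 20 11 21
f 20 21 13
f 21 11 22
f 21 22 13
f 22 11 12
f 22 12 13
f 24 26 23
f 27 24 23
f 23 26 25
f 25 27 23
f 24 30 26
f 28 24 27
f 28 30 24
f 26 30 25
f 29 27 25
f 25 30 29
f 29 28 27
f 30 28 29
f 32 31 34
f 32 34 33
f 34 31 35
f 34 35 33
f 35 31 36
f 35 36 33
f 36 31 37
f 36 37 33
f 37 31 38
f 37 38 33
f 38 31 39
f 38 39 33
f 39 31 40
f 39 40 33
f 40 31 41
f 40 41 33
f 41 31 42
f 41 42 33
f 42 31 43
f 42 43 33
f 43 31 44
f 43 44 33
f 44 31 45
f 44 45 33
f 45 31 46
f 45 46 33
f 46 31 47
f 46 47 33
f 47 31 48
f 47 48 33
f 48 31 32
f 48 32 33
f 50 49 53
f 50 53 51
f 51 53 54
f 51 54 52
f 53 49 55
f 53 55 54
f 54 55 56
f 54 56 52
f 55 49 57
f 55 57 56
f 56 57 58
f 56 58 52
f 57 49 59
f 57 59 58
f 58 59 60
f 58 60 52
f 59 49 61
f 59 61 60
f 60 61 62
f 60 62 52
f 61 49 63
f 61 63 62
f 62 63 64
f 62 64 52
f 63 49 65
f 63 65 64
f 64 65 66
f 64 66 52
f 65 49 67
f 65 67 66
f 66 67 68
f 66 68 52
f 67 49 69
f 67 69 68
f 68 69 70
f 68 70 52
f 69 49 71
f 69 71 70
f 70 71 72
f 70 72 52
f 71 49 73
f 71 73 72
f 72 73 74
f 72 74 52
f 73 49 75
f 73 75 74
f 74 75 76
f 74 76 52
f 75 49 77
f 75 77 76
f 76 77 78
f 76 78 52
f 77 49 50
f 77 50 78
f 78 50 51
f 78 51 52



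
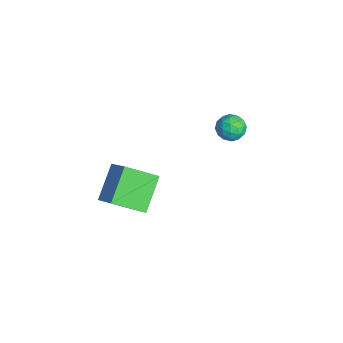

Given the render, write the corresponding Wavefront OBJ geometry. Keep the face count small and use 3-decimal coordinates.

v -2.606 2.752 -2.412
v -2.147 2.23 -2.761
v -3.453 1.85 -2.179
v -2.994 1.328 -2.528
v -2.781 1.64 -1.847
v -2.258 2.198 -1.992
v -3.342 1.882 -2.948
v -2.819 2.44 -3.093
v -2.602 1.692 -3.092
v -2.255 1.543 -2.412
v -3.345 2.537 -2.528
v -2.998 2.388 -1.848
v -2.302 2.57 -2.607
v -3.298 1.51 -2.333
v -3.173 1.694 -1.933
v -2.903 1.387 -2.138
v -2.367 2.551 -2.155
v -2.097 2.244 -2.36
v -2.47 1.898 -1.823
v -3.503 1.836 -2.58
v -3.233 1.529 -2.785
v -2.697 2.693 -2.802
v -2.427 2.386 -3.007
v -3.13 2.182 -3.117
v -2.299 1.947 -3.007
v -2.797 1.417 -2.87
v -3.002 1.743 -3.117
v -2.694 2.071 -3.202
v -2.096 1.859 -2.607
v -2.593 1.329 -2.47
v -2.469 1.513 -2.07
v -2.161 1.84 -2.155
v -2.363 1.544 -2.802
v -3.007 2.751 -2.47
v -3.504 2.221 -2.333
v -3.439 2.24 -2.785
v -3.131 2.567 -2.87
v -2.803 2.663 -2.07
v -3.301 2.133 -1.933
v -2.906 2.009 -1.738
v -2.598 2.337 -1.823
v -3.237 2.536 -2.138
v -1.451 -2.44 -3.332
v -1.835 -3.934 -2.529
v -0.093 -2.163 -2.168
v -0.477 -3.658 -1.365
v -0.223 -3.402 -4.535
v -0.607 -4.897 -3.732
v 1.135 -3.126 -3.371
v 0.751 -4.62 -2.568
f 1 38 17
f 38 12 41
f 17 41 6
f 38 41 17
f 1 17 13
f 17 6 18
f 13 18 2
f 17 18 13
f 1 13 22
f 13 2 23
f 22 23 8
f 13 23 22
f 1 22 34
f 22 8 37
f 34 37 11
f 22 37 34
f 1 34 38
f 34 11 42
f 38 42 12
f 34 42 38
f 2 18 29
f 18 6 32
f 29 32 10
f 18 32 29
f 6 41 19
f 41 12 40
f 19 40 5
f 41 40 19
f 12 42 39
f 42 11 35
f 39 35 3
f 42 35 39
f 11 37 36
f 37 8 24
f 36 24 7
f 37 24 36
f 8 23 28
f 23 2 25
f 28 25 9
f 23 25 28
f 4 30 16
f 30 10 31
f 16 31 5
f 30 31 16
f 4 16 14
f 16 5 15
f 14 15 3
f 16 15 14
f 4 14 21
f 14 3 20
f 21 20 7
f 14 20 21
f 4 21 26
f 21 7 27
f 26 27 9
f 21 27 26
f 4 26 30
f 26 9 33
f 30 33 10
f 26 33 30
f 5 31 19
f 31 10 32
f 19 32 6
f 31 32 19
f 3 15 39
f 15 5 40
f 39 40 12
f 15 40 39
f 7 20 36
f 20 3 35
f 36 35 11
f 20 35 36
f 9 27 28
f 27 7 24
f 28 24 8
f 27 24 28
f 10 33 29
f 33 9 25
f 29 25 2
f 33 25 29
f 44 46 43
f 47 44 43
f 43 46 45
f 45 47 43
f 44 50 46
f 48 44 47
f 48 50 44
f 46 50 45
f 49 47 45
f 45 50 49
f 49 48 47
f 50 48 49



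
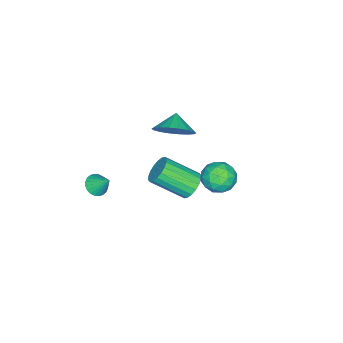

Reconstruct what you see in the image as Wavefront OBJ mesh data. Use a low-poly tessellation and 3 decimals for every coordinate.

v 1.093 4.603 1.675
v 1.593 4.137 1.116
v -0.053 3.843 1.284
v 0.447 3.377 0.725
v 0.554 3.282 1.597
v 1.262 3.752 1.838
v 0.278 4.228 0.562
v 0.986 4.698 0.803
v 1.089 3.906 0.428
v 1.26 3.321 1.067
v 0.28 4.659 1.333
v 0.451 4.074 1.972
v 1.443 4.437 1.43
v 0.097 3.543 0.97
v 0.159 3.487 1.483
v 0.453 3.213 1.154
v 1.249 4.21 1.854
v 1.543 3.936 1.525
v 0.932 3.434 1.808
v -0.003 4.044 0.875
v 0.291 3.77 0.546
v 1.087 4.767 1.246
v 1.381 4.493 0.917
v 0.608 4.546 0.592
v 1.441 4.027 0.696
v 0.768 3.58 0.467
v 0.669 4.081 0.371
v 1.085 4.357 0.513
v 1.541 3.683 1.072
v 0.868 3.236 0.843
v 0.931 3.18 1.355
v 1.347 3.456 1.497
v 1.246 3.547 0.668
v 0.672 4.744 1.557
v -0.001 4.297 1.328
v 0.193 4.524 0.903
v 0.609 4.8 1.045
v 0.772 4.4 1.933
v 0.099 3.953 1.704
v 0.455 3.623 1.887
v 0.871 3.899 2.029
v 0.294 4.433 1.732
v 0.495 -2.598 -2.944
v 1.1 -2.764 -2.883
v 0.625 -1.802 -2.056
v 1.117 -2.583 -3.048
v 1.039 -2.404 -3.197
v 0.878 -2.254 -3.308
v 0.659 -2.157 -3.363
v 0.415 -2.127 -3.355
v 0.183 -2.169 -3.284
v -0.001 -2.276 -3.161
v -0.109 -2.432 -3.005
v -0.126 -2.614 -2.84
v -0.048 -2.793 -2.691
v 0.113 -2.942 -2.58
v 0.332 -3.039 -2.525
v 0.576 -3.069 -2.534
v 0.807 -3.027 -2.605
v 0.992 -2.92 -2.727
v -2.856 -0.228 -0.518
v -2.398 0.282 0.304
v -3.644 -0.512 0.098
v -2.671 0.619 0.109
v -2.981 0.789 -0.21
v -3.266 0.757 -0.59
v -3.47 0.53 -0.956
v -3.552 0.153 -1.235
v -3.496 -0.299 -1.372
v -3.313 -0.738 -1.34
v -3.04 -1.075 -1.145
v -2.73 -1.245 -0.826
v -2.445 -1.213 -0.445
v -2.241 -0.987 -0.08
v -2.159 -0.61 0.199
v -2.215 -0.157 0.336
v -2.273 1.065 -3.773
v -1.841 0.795 -4.377
v -1.235 -0.755 -3.25
v -1.667 -0.485 -2.647
v -1.616 1.006 -4.208
v -1.01 -0.545 -3.081
v -1.521 1.228 -3.953
v -0.915 -0.322 -2.826
v -1.575 1.418 -3.662
v -0.969 -0.132 -2.536
v -1.767 1.539 -3.394
v -1.162 -0.012 -2.267
v -2.059 1.565 -3.2
v -1.454 0.015 -2.073
v -2.394 1.493 -3.12
v -1.789 -0.058 -1.993
v -2.705 1.335 -3.17
v -2.099 -0.215 -2.043
v -2.93 1.125 -3.339
v -2.324 -0.426 -2.212
v -3.025 0.902 -3.594
v -2.419 -0.648 -2.467
v -2.971 0.712 -3.884
v -2.365 -0.838 -2.758
v -2.778 0.592 -4.153
v -2.173 -0.959 -3.026
v -2.486 0.565 -4.347
v -1.881 -0.985 -3.22
v -2.151 0.638 -4.427
v -1.546 -0.913 -3.3
f 1 38 17
f 38 12 41
f 17 41 6
f 38 41 17
f 1 17 13
f 17 6 18
f 13 18 2
f 17 18 13
f 1 13 22
f 13 2 23
f 22 23 8
f 13 23 22
f 1 22 34
f 22 8 37
f 34 37 11
f 22 37 34
f 1 34 38
f 34 11 42
f 38 42 12
f 34 42 38
f 2 18 29
f 18 6 32
f 29 32 10
f 18 32 29
f 6 41 19
f 41 12 40
f 19 40 5
f 41 40 19
f 12 42 39
f 42 11 35
f 39 35 3
f 42 35 39
f 11 37 36
f 37 8 24
f 36 24 7
f 37 24 36
f 8 23 28
f 23 2 25
f 28 25 9
f 23 25 28
f 4 30 16
f 30 10 31
f 16 31 5
f 30 31 16
f 4 16 14
f 16 5 15
f 14 15 3
f 16 15 14
f 4 14 21
f 14 3 20
f 21 20 7
f 14 20 21
f 4 21 26
f 21 7 27
f 26 27 9
f 21 27 26
f 4 26 30
f 26 9 33
f 30 33 10
f 26 33 30
f 5 31 19
f 31 10 32
f 19 32 6
f 31 32 19
f 3 15 39
f 15 5 40
f 39 40 12
f 15 40 39
f 7 20 36
f 20 3 35
f 36 35 11
f 20 35 36
f 9 27 28
f 27 7 24
f 28 24 8
f 27 24 28
f 10 33 29
f 33 9 25
f 29 25 2
f 33 25 29
f 44 43 46
f 44 46 45
f 46 43 47
f 46 47 45
f 47 43 48
f 47 48 45
f 48 43 49
f 48 49 45
f 49 43 50
f 49 50 45
f 50 43 51
f 50 51 45
f 51 43 52
f 51 52 45
f 52 43 53
f 52 53 45
f 53 43 54
f 53 54 45
f 54 43 55
f 54 55 45
f 55 43 56
f 55 56 45
f 56 43 57
f 56 57 45
f 57 43 58
f 57 58 45
f 58 43 59
f 58 59 45
f 59 43 60
f 59 60 45
f 60 43 44
f 60 44 45
f 62 61 64
f 62 64 63
f 64 61 65
f 64 65 63
f 65 61 66
f 65 66 63
f 66 61 67
f 66 67 63
f 67 61 68
f 67 68 63
f 68 61 69
f 68 69 63
f 69 61 70
f 69 70 63
f 70 61 71
f 70 71 63
f 71 61 72
f 71 72 63
f 72 61 73
f 72 73 63
f 73 61 74
f 73 74 63
f 74 61 75
f 74 75 63
f 75 61 76
f 75 76 63
f 76 61 62
f 76 62 63
f 78 77 81
f 78 81 79
f 79 81 82
f 79 82 80
f 81 77 83
f 81 83 82
f 82 83 84
f 82 84 80
f 83 77 85
f 83 85 84
f 84 85 86
f 84 86 80
f 85 77 87
f 85 87 86
f 86 87 88
f 86 88 80
f 87 77 89
f 87 89 88
f 88 89 90
f 88 90 80
f 89 77 91
f 89 91 90
f 90 91 92
f 90 92 80
f 91 77 93
f 91 93 92
f 92 93 94
f 92 94 80
f 93 77 95
f 93 95 94
f 94 95 96
f 94 96 80
f 95 77 97
f 95 97 96
f 96 97 98
f 96 98 80
f 97 77 99
f 97 99 98
f 98 99 100
f 98 100 80
f 99 77 101
f 99 101 100
f 100 101 102
f 100 102 80
f 101 77 103
f 101 103 102
f 102 103 104
f 102 104 80
f 103 77 105
f 103 105 104
f 104 105 106
f 104 106 80
f 105 77 78
f 105 78 106
f 106 78 79
f 106 79 80



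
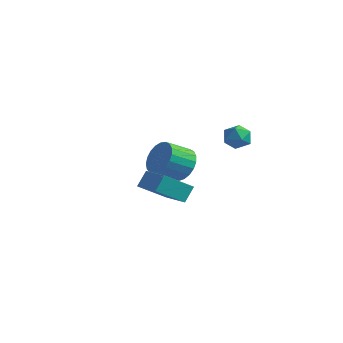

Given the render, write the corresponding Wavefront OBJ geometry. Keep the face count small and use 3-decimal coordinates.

v 0.915 3.959 3.647
v 1.323 3.541 4.113
v 0.297 2.979 3.307
v 0.705 2.561 3.773
v 0.218 3.057 4.046
v 0.6 3.663 4.256
v 1.02 2.857 3.164
v 1.402 3.463 3.374
v 1.387 2.86 3.814
v 0.892 2.984 4.359
v 0.728 3.536 3.061
v 0.233 3.66 3.606
v 0.845 -1.71 1.729
v 0.168 -2.826 2.602
v 0.872 -1.153 2.462
v 0.195 -2.269 3.334
v 2.405 -2.331 2.146
v 1.728 -3.447 3.018
v 2.432 -1.774 2.878
v 1.755 -2.89 3.751
v -1.532 2.285 1.595
v -0.633 1.953 1.74
v -1.148 0.862 2.431
v -2.048 1.195 2.285
v -0.69 2.185 2.065
v -1.205 1.095 2.756
v -0.893 2.435 2.308
v -1.408 1.345 2.999
v -1.206 2.659 2.428
v -1.721 1.569 3.119
v -1.576 2.818 2.404
v -2.091 1.728 3.095
v -1.938 2.886 2.239
v -2.453 1.795 2.93
v -2.23 2.849 1.964
v -2.745 1.758 2.655
v -2.402 2.715 1.624
v -2.917 1.624 2.315
v -2.423 2.506 1.279
v -2.938 1.416 1.97
v -2.29 2.26 0.989
v -2.805 1.169 1.68
v -2.026 2.017 0.804
v -2.541 0.927 1.495
v -1.677 1.822 0.755
v -2.192 0.731 1.446
v -1.303 1.706 0.851
v -1.818 0.615 1.542
v -0.968 1.69 1.076
v -1.483 0.6 1.767
v -0.731 1.778 1.391
v -1.246 0.687 2.082
f 1 12 6
f 1 6 2
f 1 2 8
f 1 8 11
f 1 11 12
f 2 6 10
f 6 12 5
f 12 11 3
f 11 8 7
f 8 2 9
f 4 10 5
f 4 5 3
f 4 3 7
f 4 7 9
f 4 9 10
f 5 10 6
f 3 5 12
f 7 3 11
f 9 7 8
f 10 9 2
f 14 16 13
f 17 14 13
f 13 16 15
f 15 17 13
f 14 20 16
f 18 14 17
f 18 20 14
f 16 20 15
f 19 17 15
f 15 20 19
f 19 18 17
f 20 18 19
f 22 21 25
f 22 25 23
f 23 25 26
f 23 26 24
f 25 21 27
f 25 27 26
f 26 27 28
f 26 28 24
f 27 21 29
f 27 29 28
f 28 29 30
f 28 30 24
f 29 21 31
f 29 31 30
f 30 31 32
f 30 32 24
f 31 21 33
f 31 33 32
f 32 33 34
f 32 34 24
f 33 21 35
f 33 35 34
f 34 35 36
f 34 36 24
f 35 21 37
f 35 37 36
f 36 37 38
f 36 38 24
f 37 21 39
f 37 39 38
f 38 39 40
f 38 40 24
f 39 21 41
f 39 41 40
f 40 41 42
f 40 42 24
f 41 21 43
f 41 43 42
f 42 43 44
f 42 44 24
f 43 21 45
f 43 45 44
f 44 45 46
f 44 46 24
f 45 21 47
f 45 47 46
f 46 47 48
f 46 48 24
f 47 21 49
f 47 49 48
f 48 49 50
f 48 50 24
f 49 21 51
f 49 51 50
f 50 51 52
f 50 52 24
f 51 21 22
f 51 22 52
f 52 22 23
f 52 23 24



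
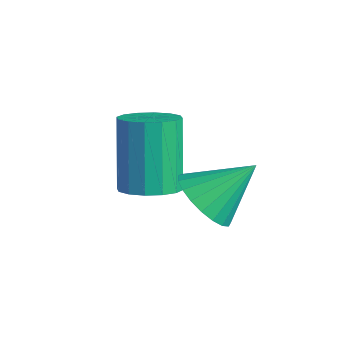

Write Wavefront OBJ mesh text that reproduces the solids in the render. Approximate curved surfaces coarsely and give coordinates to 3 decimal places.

v 0.722 0.91 -4.725
v 1.445 0.791 -4.379
v 0.62 1.332 -2.469
v -0.102 1.45 -2.815
v 1.445 1.194 -4.494
v 0.62 1.735 -2.583
v 1.251 1.521 -4.67
v 0.426 2.062 -2.76
v 0.915 1.685 -4.861
v 0.09 2.225 -2.951
v 0.528 1.64 -5.016
v -0.297 2.181 -3.106
v 0.193 1.4 -5.093
v -0.632 1.941 -3.182
v -0 1.028 -5.071
v -0.825 1.569 -3.161
v 0 0.625 -4.957
v -0.825 1.166 -3.046
v 0.194 0.298 -4.78
v -0.631 0.839 -2.87
v 0.53 0.135 -4.589
v -0.295 0.675 -2.679
v 0.917 0.179 -4.434
v 0.092 0.72 -2.524
v 1.252 0.419 -4.358
v 0.427 0.96 -2.447
v 2.296 1.416 -4.26
v 2.818 1.822 -4.928
v 2.744 2.584 -3.2
v 2.473 1.999 -4.976
v 2.097 2.075 -4.901
v 1.755 2.037 -4.715
v 1.507 1.891 -4.45
v 1.395 1.664 -4.152
v 1.439 1.394 -3.873
v 1.631 1.127 -3.662
v 1.938 0.911 -3.553
v 2.307 0.782 -3.567
v 2.674 0.762 -3.701
v 2.975 0.856 -3.931
v 3.159 1.047 -4.219
v 3.194 1.301 -4.514
v 3.073 1.576 -4.764
f 2 1 5
f 2 5 3
f 3 5 6
f 3 6 4
f 5 1 7
f 5 7 6
f 6 7 8
f 6 8 4
f 7 1 9
f 7 9 8
f 8 9 10
f 8 10 4
f 9 1 11
f 9 11 10
f 10 11 12
f 10 12 4
f 11 1 13
f 11 13 12
f 12 13 14
f 12 14 4
f 13 1 15
f 13 15 14
f 14 15 16
f 14 16 4
f 15 1 17
f 15 17 16
f 16 17 18
f 16 18 4
f 17 1 19
f 17 19 18
f 18 19 20
f 18 20 4
f 19 1 21
f 19 21 20
f 20 21 22
f 20 22 4
f 21 1 23
f 21 23 22
f 22 23 24
f 22 24 4
f 23 1 25
f 23 25 24
f 24 25 26
f 24 26 4
f 25 1 2
f 25 2 26
f 26 2 3
f 26 3 4
f 28 27 30
f 28 30 29
f 30 27 31
f 30 31 29
f 31 27 32
f 31 32 29
f 32 27 33
f 32 33 29
f 33 27 34
f 33 34 29
f 34 27 35
f 34 35 29
f 35 27 36
f 35 36 29
f 36 27 37
f 36 37 29
f 37 27 38
f 37 38 29
f 38 27 39
f 38 39 29
f 39 27 40
f 39 40 29
f 40 27 41
f 40 41 29
f 41 27 42
f 41 42 29
f 42 27 43
f 42 43 29
f 43 27 28
f 43 28 29



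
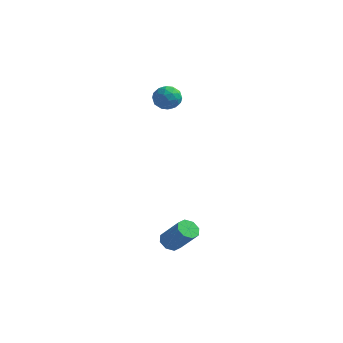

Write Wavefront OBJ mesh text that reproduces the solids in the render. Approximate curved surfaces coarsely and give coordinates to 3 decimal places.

v 2.95 -1.535 -3.472
v 3.278 -1.79 -3.802
v 4.217 -1.96 -2.737
v 3.89 -1.705 -2.408
v 3.344 -1.39 -3.796
v 4.283 -1.56 -2.732
v 3.18 -1.075 -3.601
v 4.119 -1.245 -2.536
v 2.881 -1.029 -3.33
v 3.82 -1.199 -2.265
v 2.623 -1.28 -3.143
v 3.562 -1.45 -2.078
v 2.557 -1.68 -3.148
v 3.496 -1.85 -2.084
v 2.721 -1.995 -3.344
v 3.66 -2.165 -2.279
v 3.02 -2.041 -3.615
v 3.959 -2.211 -2.55
v 0.117 3.326 2.138
v 0.762 3.122 2.238
v -0.242 2.518 2.802
v 0.403 2.314 2.902
v 0.189 2.91 3.16
v 0.411 3.409 2.749
v 0.109 2.231 2.291
v 0.331 2.73 1.88
v 0.757 2.445 2.332
v 0.806 2.865 2.869
v -0.286 2.775 2.171
v -0.237 3.195 2.708
v 0.471 3.295 2.129
v 0.049 2.345 2.911
v -0.076 2.695 3.062
v 0.302 2.576 3.121
v 0.264 3.464 2.43
v 0.643 3.344 2.489
v 0.307 3.219 3.031
v -0.123 2.296 2.551
v 0.256 2.176 2.61
v 0.218 3.064 1.919
v 0.596 2.945 1.978
v 0.213 2.421 2.009
v 0.847 2.777 2.244
v 0.636 2.302 2.635
v 0.464 2.253 2.275
v 0.594 2.547 2.034
v 0.876 3.024 2.56
v 0.665 2.549 2.95
v 0.539 2.899 3.101
v 0.67 3.193 2.86
v 0.873 2.626 2.615
v -0.145 3.091 2.09
v -0.356 2.616 2.48
v -0.15 2.447 2.18
v -0.019 2.741 1.939
v -0.116 3.338 2.405
v -0.327 2.863 2.796
v -0.074 3.093 3.006
v 0.056 3.387 2.765
v -0.353 3.014 2.425
f 2 1 5
f 2 5 3
f 3 5 6
f 3 6 4
f 5 1 7
f 5 7 6
f 6 7 8
f 6 8 4
f 7 1 9
f 7 9 8
f 8 9 10
f 8 10 4
f 9 1 11
f 9 11 10
f 10 11 12
f 10 12 4
f 11 1 13
f 11 13 12
f 12 13 14
f 12 14 4
f 13 1 15
f 13 15 14
f 14 15 16
f 14 16 4
f 15 1 17
f 15 17 16
f 16 17 18
f 16 18 4
f 17 1 2
f 17 2 18
f 18 2 3
f 18 3 4
f 19 56 35
f 56 30 59
f 35 59 24
f 56 59 35
f 19 35 31
f 35 24 36
f 31 36 20
f 35 36 31
f 19 31 40
f 31 20 41
f 40 41 26
f 31 41 40
f 19 40 52
f 40 26 55
f 52 55 29
f 40 55 52
f 19 52 56
f 52 29 60
f 56 60 30
f 52 60 56
f 20 36 47
f 36 24 50
f 47 50 28
f 36 50 47
f 24 59 37
f 59 30 58
f 37 58 23
f 59 58 37
f 30 60 57
f 60 29 53
f 57 53 21
f 60 53 57
f 29 55 54
f 55 26 42
f 54 42 25
f 55 42 54
f 26 41 46
f 41 20 43
f 46 43 27
f 41 43 46
f 22 48 34
f 48 28 49
f 34 49 23
f 48 49 34
f 22 34 32
f 34 23 33
f 32 33 21
f 34 33 32
f 22 32 39
f 32 21 38
f 39 38 25
f 32 38 39
f 22 39 44
f 39 25 45
f 44 45 27
f 39 45 44
f 22 44 48
f 44 27 51
f 48 51 28
f 44 51 48
f 23 49 37
f 49 28 50
f 37 50 24
f 49 50 37
f 21 33 57
f 33 23 58
f 57 58 30
f 33 58 57
f 25 38 54
f 38 21 53
f 54 53 29
f 38 53 54
f 27 45 46
f 45 25 42
f 46 42 26
f 45 42 46
f 28 51 47
f 51 27 43
f 47 43 20
f 51 43 47



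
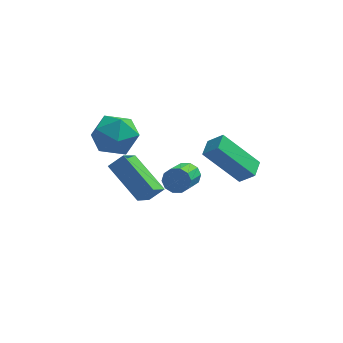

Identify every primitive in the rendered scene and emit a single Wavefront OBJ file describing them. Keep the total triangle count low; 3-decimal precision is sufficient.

v 1.273 -0.48 -0.153
v -0.204 -0.376 1.406
v 1.45 0.364 -0.041
v -0.027 0.468 1.518
v 1.887 -0.688 0.442
v 0.41 -0.584 2.001
v 2.064 0.156 0.554
v 0.587 0.26 2.113
v -2.583 -2.886 0.64
v -3.811 -1.613 1.573
v -2.202 -1.94 -0.15
v -3.43 -0.667 0.783
v -1.99 -2.693 1.157
v -3.218 -1.42 2.09
v -1.609 -1.747 0.367
v -2.837 -0.474 1.3
v -0.964 2.699 -2.601
v -0.724 2.364 -3.078
v -1.076 1.085 -2.355
v -1.316 1.421 -1.879
v -0.438 2.43 -2.821
v -0.791 1.152 -2.098
v -0.353 2.599 -2.481
v -0.706 1.321 -1.758
v -0.502 2.806 -2.187
v -0.855 1.528 -1.464
v -0.826 2.973 -2.051
v -1.179 1.695 -1.328
v -1.204 3.035 -2.125
v -1.556 1.756 -1.402
v -1.489 2.968 -2.382
v -1.842 1.69 -1.659
v -1.574 2.799 -2.722
v -1.927 1.521 -1.999
v -1.425 2.592 -3.016
v -1.778 1.314 -2.293
v -1.101 2.425 -3.152
v -1.454 1.147 -2.429
v -4.077 0.196 3.145
v -3.039 0.293 2.893
v -4.181 -1.233 2.167
v -3.143 -1.136 1.915
v -3.43 -1.397 2.914
v -3.366 -0.514 3.519
v -3.854 -0.426 1.541
v -3.79 0.457 2.146
v -2.901 -0.091 1.902
v -2.639 -0.692 2.751
v -4.581 -0.248 2.309
v -4.319 -0.849 3.158
f 2 4 1
f 5 2 1
f 1 4 3
f 3 5 1
f 2 8 4
f 6 2 5
f 6 8 2
f 4 8 3
f 7 5 3
f 3 8 7
f 7 6 5
f 8 6 7
f 10 12 9
f 13 10 9
f 9 12 11
f 11 13 9
f 10 16 12
f 14 10 13
f 14 16 10
f 12 16 11
f 15 13 11
f 11 16 15
f 15 14 13
f 16 14 15
f 18 17 21
f 18 21 19
f 19 21 22
f 19 22 20
f 21 17 23
f 21 23 22
f 22 23 24
f 22 24 20
f 23 17 25
f 23 25 24
f 24 25 26
f 24 26 20
f 25 17 27
f 25 27 26
f 26 27 28
f 26 28 20
f 27 17 29
f 27 29 28
f 28 29 30
f 28 30 20
f 29 17 31
f 29 31 30
f 30 31 32
f 30 32 20
f 31 17 33
f 31 33 32
f 32 33 34
f 32 34 20
f 33 17 35
f 33 35 34
f 34 35 36
f 34 36 20
f 35 17 37
f 35 37 36
f 36 37 38
f 36 38 20
f 37 17 18
f 37 18 38
f 38 18 19
f 38 19 20
f 39 50 44
f 39 44 40
f 39 40 46
f 39 46 49
f 39 49 50
f 40 44 48
f 44 50 43
f 50 49 41
f 49 46 45
f 46 40 47
f 42 48 43
f 42 43 41
f 42 41 45
f 42 45 47
f 42 47 48
f 43 48 44
f 41 43 50
f 45 41 49
f 47 45 46
f 48 47 40



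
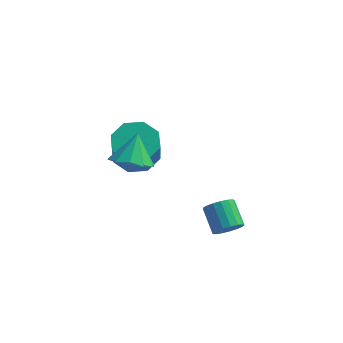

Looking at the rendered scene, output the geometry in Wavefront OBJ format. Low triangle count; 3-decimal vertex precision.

v -1.956 1.067 0.561
v -1.277 0.518 0.935
v -1.904 1.893 1.679
v -1.017 0.936 0.614
v -1.116 1.403 0.273
v -1.536 1.743 0.043
v -2.116 1.824 0.01
v -2.636 1.617 0.188
v -2.896 1.199 0.509
v -2.797 0.731 0.849
v -2.377 0.392 1.08
v -1.797 0.311 1.113
v -2.683 4.214 -1.68
v -2.009 3.577 -2.151
v -1.763 2.729 -0.651
v -2.437 3.366 -0.18
v -1.656 4.222 -1.844
v -1.41 3.373 -0.345
v -1.905 4.861 -1.441
v -1.659 4.013 0.058
v -2.609 5.122 -1.178
v -2.363 4.274 0.321
v -3.357 4.851 -1.209
v -3.111 4.003 0.291
v -3.71 4.207 -1.515
v -3.464 3.358 -0.016
v -3.461 3.567 -1.918
v -3.215 2.719 -0.419
v -2.757 3.306 -2.181
v -2.511 2.458 -0.682
v 2.314 -0.46 -1.196
v 2.845 -0.36 -0.853
v 2.256 0.441 -0.18
v 1.726 0.34 -0.524
v 2.864 -0.155 -1.079
v 2.276 0.646 -0.407
v 2.758 -0.02 -1.333
v 2.169 0.781 -0.66
v 2.55 0.014 -1.555
v 1.961 0.815 -0.883
v 2.288 -0.061 -1.695
v 1.699 0.74 -1.023
v 2.032 -0.227 -1.721
v 1.444 0.574 -1.049
v 1.841 -0.447 -1.627
v 1.252 0.354 -0.954
v 1.758 -0.67 -1.434
v 1.17 0.131 -0.761
v 1.803 -0.845 -1.186
v 1.214 -0.044 -0.513
v 1.964 -0.932 -0.941
v 1.376 -0.131 -0.268
v 2.206 -0.911 -0.754
v 1.618 -0.11 -0.082
v 2.473 -0.786 -0.669
v 1.885 0.014 0.004
v 2.703 -0.588 -0.704
v 2.115 0.213 -0.032
f 2 1 4
f 2 4 3
f 4 1 5
f 4 5 3
f 5 1 6
f 5 6 3
f 6 1 7
f 6 7 3
f 7 1 8
f 7 8 3
f 8 1 9
f 8 9 3
f 9 1 10
f 9 10 3
f 10 1 11
f 10 11 3
f 11 1 12
f 11 12 3
f 12 1 2
f 12 2 3
f 14 13 17
f 14 17 15
f 15 17 18
f 15 18 16
f 17 13 19
f 17 19 18
f 18 19 20
f 18 20 16
f 19 13 21
f 19 21 20
f 20 21 22
f 20 22 16
f 21 13 23
f 21 23 22
f 22 23 24
f 22 24 16
f 23 13 25
f 23 25 24
f 24 25 26
f 24 26 16
f 25 13 27
f 25 27 26
f 26 27 28
f 26 28 16
f 27 13 29
f 27 29 28
f 28 29 30
f 28 30 16
f 29 13 14
f 29 14 30
f 30 14 15
f 30 15 16
f 32 31 35
f 32 35 33
f 33 35 36
f 33 36 34
f 35 31 37
f 35 37 36
f 36 37 38
f 36 38 34
f 37 31 39
f 37 39 38
f 38 39 40
f 38 40 34
f 39 31 41
f 39 41 40
f 40 41 42
f 40 42 34
f 41 31 43
f 41 43 42
f 42 43 44
f 42 44 34
f 43 31 45
f 43 45 44
f 44 45 46
f 44 46 34
f 45 31 47
f 45 47 46
f 46 47 48
f 46 48 34
f 47 31 49
f 47 49 48
f 48 49 50
f 48 50 34
f 49 31 51
f 49 51 50
f 50 51 52
f 50 52 34
f 51 31 53
f 51 53 52
f 52 53 54
f 52 54 34
f 53 31 55
f 53 55 54
f 54 55 56
f 54 56 34
f 55 31 57
f 55 57 56
f 56 57 58
f 56 58 34
f 57 31 32
f 57 32 58
f 58 32 33
f 58 33 34



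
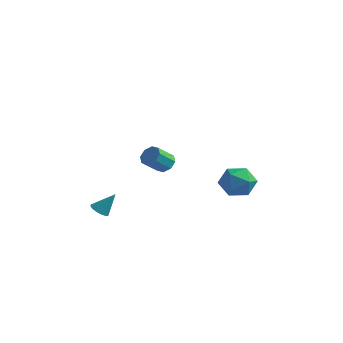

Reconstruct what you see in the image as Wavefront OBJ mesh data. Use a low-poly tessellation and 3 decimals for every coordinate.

v 0.212 -3.413 -3.749
v 0.649 -3.3 -4.046
v 0.788 -2.907 -2.711
v 0.487 -3.073 -4.067
v 0.251 -2.937 -4.002
v 0.005 -2.929 -3.87
v -0.185 -3.05 -3.705
v -0.269 -3.269 -3.552
v -0.224 -3.526 -3.452
v -0.062 -3.752 -3.432
v 0.174 -3.888 -3.496
v 0.42 -3.897 -3.628
v 0.61 -3.775 -3.793
v 0.694 -3.557 -3.946
v 3.537 3.963 -4.018
v 4.272 3.992 -3.267
v 2.828 2.608 -3.273
v 3.563 2.637 -2.522
v 2.837 3.395 -2.576
v 3.275 4.233 -3.037
v 3.825 2.367 -3.503
v 4.263 3.205 -3.964
v 4.45 3.006 -2.949
v 3.839 3.641 -2.375
v 3.261 2.959 -4.165
v 2.65 3.594 -3.591
v 3.437 -2.445 -0.148
v 3.702 -2.147 0.3
v 3.448 -2.997 1.016
v 3.183 -3.295 0.568
v 3.256 -2.046 0.261
v 3.002 -2.896 0.978
v 2.916 -2.179 -0.017
v 2.662 -3.028 0.699
v 2.881 -2.468 -0.372
v 2.627 -3.317 0.344
v 3.172 -2.743 -0.596
v 2.918 -3.593 0.12
v 3.618 -2.844 -0.558
v 3.364 -3.694 0.159
v 3.958 -2.712 -0.279
v 3.704 -3.561 0.437
v 3.993 -2.423 0.076
v 3.739 -3.272 0.792
f 2 1 4
f 2 4 3
f 4 1 5
f 4 5 3
f 5 1 6
f 5 6 3
f 6 1 7
f 6 7 3
f 7 1 8
f 7 8 3
f 8 1 9
f 8 9 3
f 9 1 10
f 9 10 3
f 10 1 11
f 10 11 3
f 11 1 12
f 11 12 3
f 12 1 13
f 12 13 3
f 13 1 14
f 13 14 3
f 14 1 2
f 14 2 3
f 15 26 20
f 15 20 16
f 15 16 22
f 15 22 25
f 15 25 26
f 16 20 24
f 20 26 19
f 26 25 17
f 25 22 21
f 22 16 23
f 18 24 19
f 18 19 17
f 18 17 21
f 18 21 23
f 18 23 24
f 19 24 20
f 17 19 26
f 21 17 25
f 23 21 22
f 24 23 16
f 28 27 31
f 28 31 29
f 29 31 32
f 29 32 30
f 31 27 33
f 31 33 32
f 32 33 34
f 32 34 30
f 33 27 35
f 33 35 34
f 34 35 36
f 34 36 30
f 35 27 37
f 35 37 36
f 36 37 38
f 36 38 30
f 37 27 39
f 37 39 38
f 38 39 40
f 38 40 30
f 39 27 41
f 39 41 40
f 40 41 42
f 40 42 30
f 41 27 43
f 41 43 42
f 42 43 44
f 42 44 30
f 43 27 28
f 43 28 44
f 44 28 29
f 44 29 30

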